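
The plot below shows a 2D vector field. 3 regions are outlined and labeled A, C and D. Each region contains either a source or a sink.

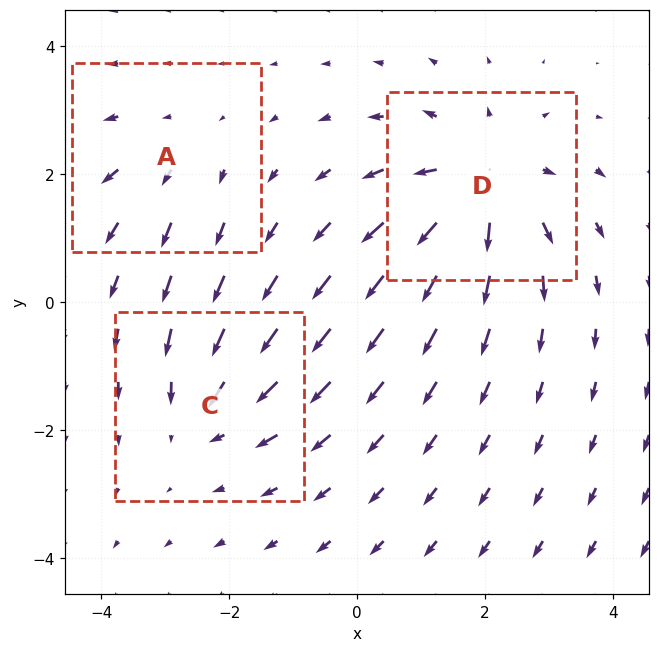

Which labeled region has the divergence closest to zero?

Divergence at each region's feature centre — A: about +2, C: about -3, D: about +5. Region A is closest to zero.

A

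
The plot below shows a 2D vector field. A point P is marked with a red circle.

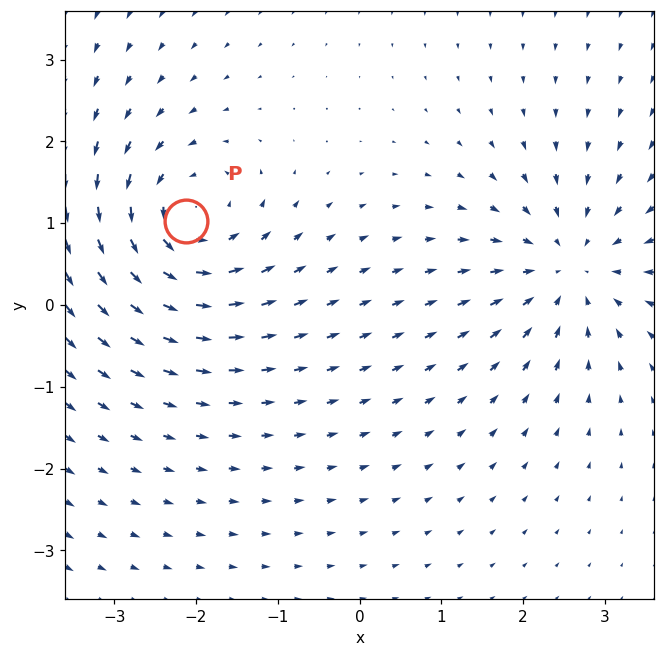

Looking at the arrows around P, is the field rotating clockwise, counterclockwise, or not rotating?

Near P at (-2.1, 1.0) the arrows circulate counterclockwise. The curl (z-component) there is about +5; positive curl means counterclockwise rotation.

counterclockwise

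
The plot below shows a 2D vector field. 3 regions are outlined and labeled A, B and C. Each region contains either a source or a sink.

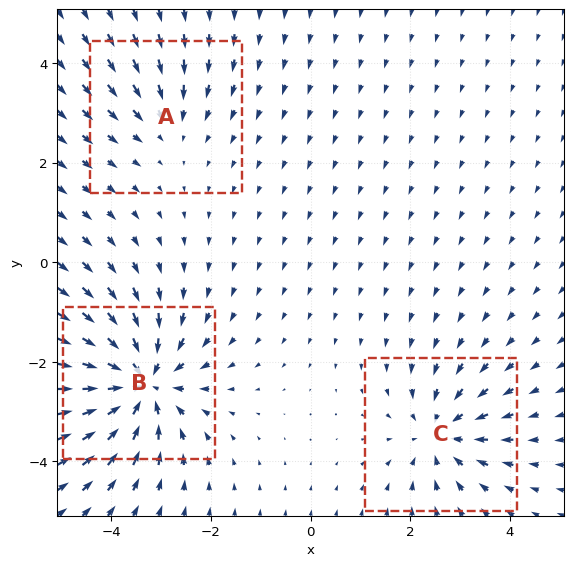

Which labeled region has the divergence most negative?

Divergence at each region's feature centre — A: about -2, B: about -6, C: about -4. Region B is most negative.

B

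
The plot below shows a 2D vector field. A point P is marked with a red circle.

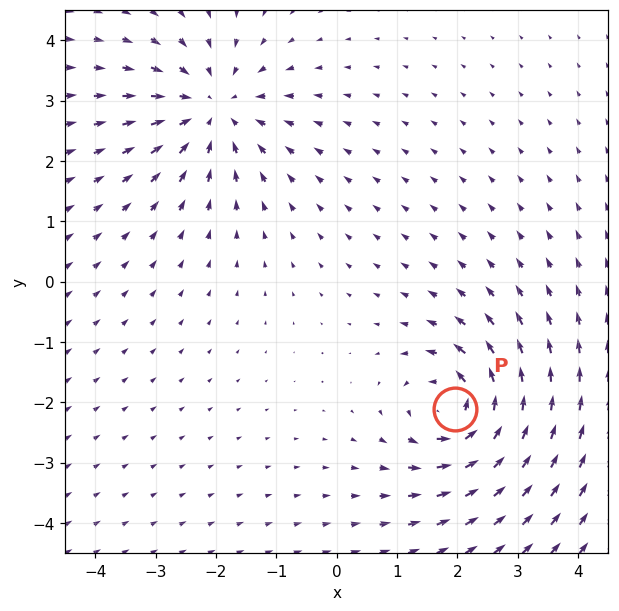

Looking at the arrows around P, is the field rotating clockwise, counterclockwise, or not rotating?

Near P at (2.0, -2.1) the arrows circulate counterclockwise. The curl (z-component) there is about +5; positive curl means counterclockwise rotation.

counterclockwise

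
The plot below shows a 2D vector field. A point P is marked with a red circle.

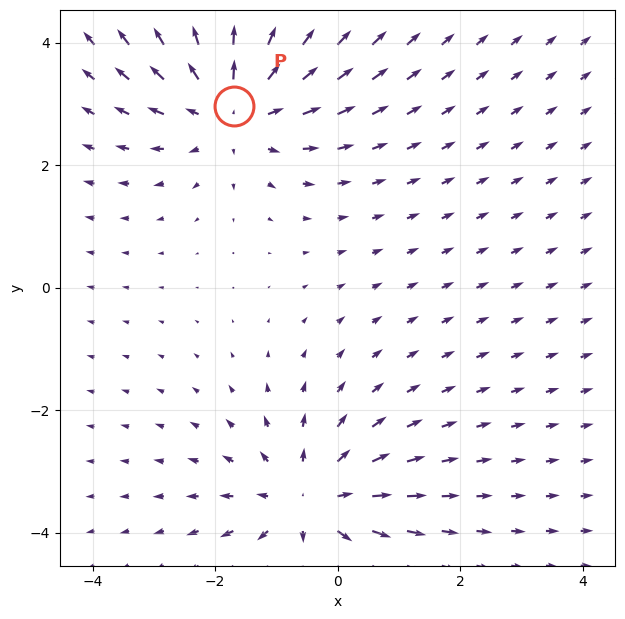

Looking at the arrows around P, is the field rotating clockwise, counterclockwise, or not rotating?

Near P at (-1.7, 3.0) the arrows show no circulation. The curl there is ≈0.

not rotating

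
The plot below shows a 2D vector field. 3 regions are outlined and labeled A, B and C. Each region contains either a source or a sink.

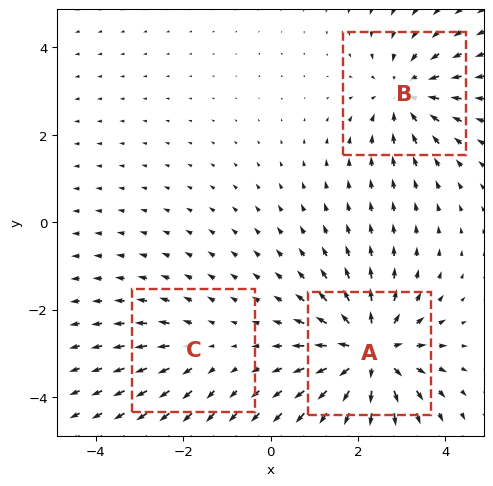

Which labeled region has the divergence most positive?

A

Divergence at each region's feature centre — A: about +5, B: about -3, C: about +2. Region A is most positive.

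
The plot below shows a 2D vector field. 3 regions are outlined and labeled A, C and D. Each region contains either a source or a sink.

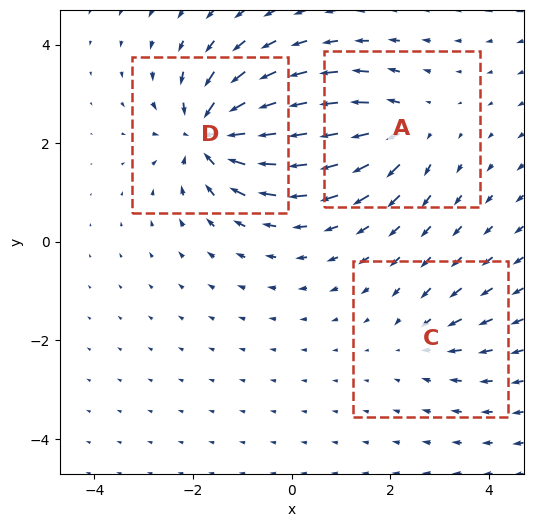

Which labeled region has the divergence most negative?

D

Divergence at each region's feature centre — A: about +4, C: about -2, D: about -6. Region D is most negative.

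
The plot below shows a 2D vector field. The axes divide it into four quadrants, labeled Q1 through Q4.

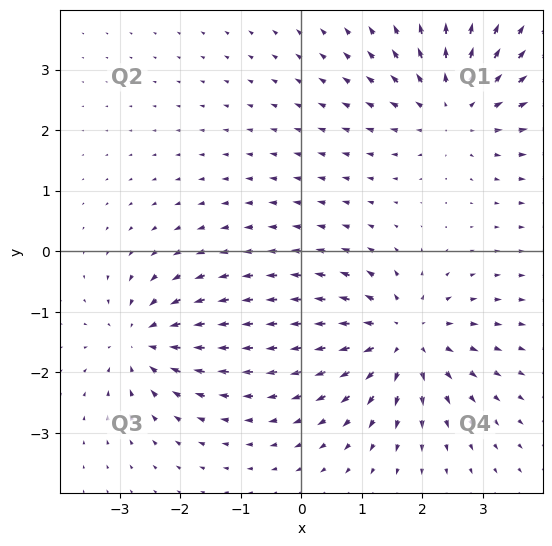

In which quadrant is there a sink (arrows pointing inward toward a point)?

Q3

The sink sits at approximately (-2.6, -1.5), which lies in quadrant Q3. The divergence there is about -5, negative as expected for a sink.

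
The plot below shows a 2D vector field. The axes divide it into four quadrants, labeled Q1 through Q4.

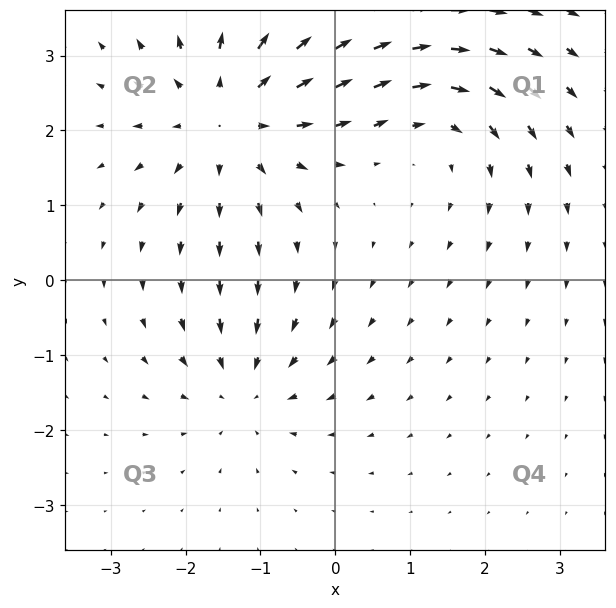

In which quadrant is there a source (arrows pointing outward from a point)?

Q2

The source sits at approximately (-1.4, 2.2), which lies in quadrant Q2. The divergence there is about +4, positive as expected for a source.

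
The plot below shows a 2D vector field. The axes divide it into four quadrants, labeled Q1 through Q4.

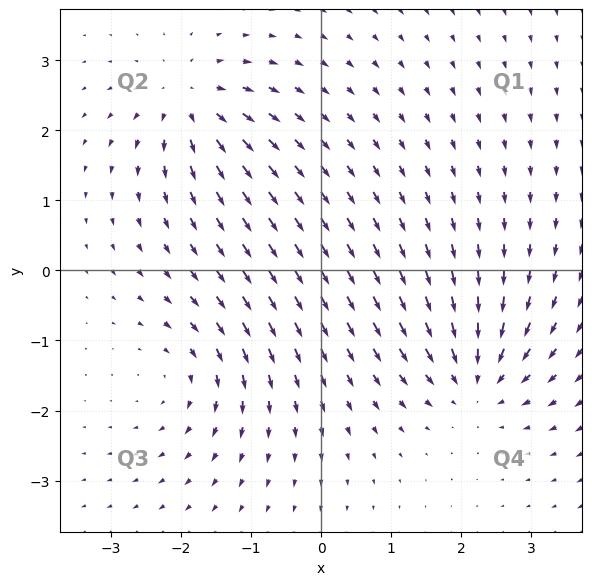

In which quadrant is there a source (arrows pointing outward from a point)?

Q2

The source sits at approximately (-1.9, 2.4), which lies in quadrant Q2. The divergence there is about +6, positive as expected for a source.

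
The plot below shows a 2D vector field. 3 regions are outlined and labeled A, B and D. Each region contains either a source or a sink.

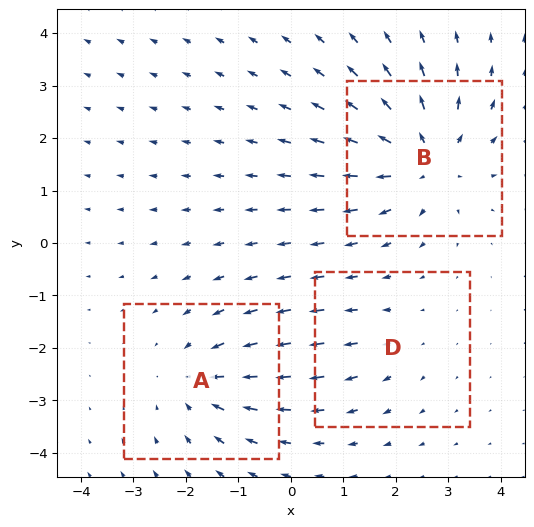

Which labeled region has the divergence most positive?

B

Divergence at each region's feature centre — A: about -3, B: about +5, D: about +2. Region B is most positive.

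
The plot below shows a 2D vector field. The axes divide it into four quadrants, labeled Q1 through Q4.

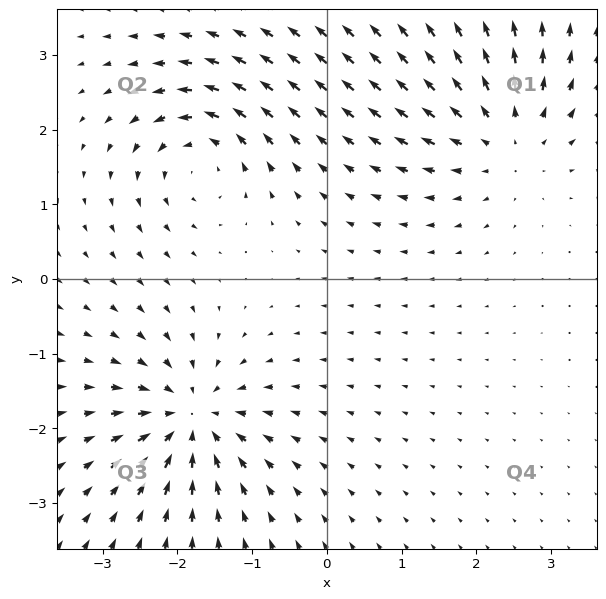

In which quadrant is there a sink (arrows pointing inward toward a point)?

The sink sits at approximately (-1.8, -1.9), which lies in quadrant Q3. The divergence there is about -6, negative as expected for a sink.

Q3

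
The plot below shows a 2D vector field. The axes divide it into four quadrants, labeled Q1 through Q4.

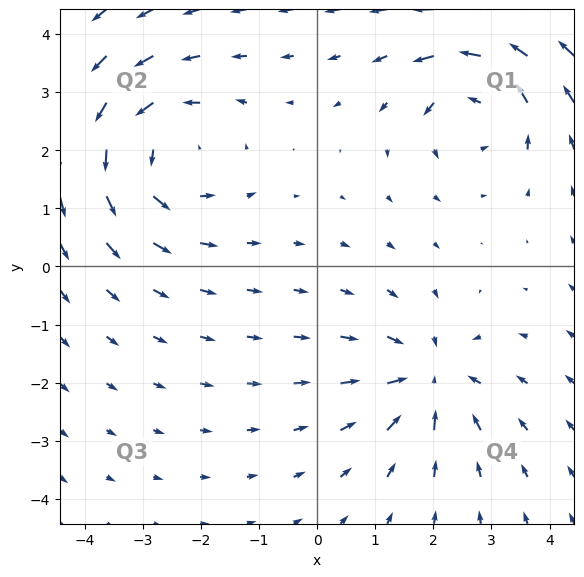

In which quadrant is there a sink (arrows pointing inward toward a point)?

Q4

The sink sits at approximately (1.9, -1.9), which lies in quadrant Q4. The divergence there is about -4, negative as expected for a sink.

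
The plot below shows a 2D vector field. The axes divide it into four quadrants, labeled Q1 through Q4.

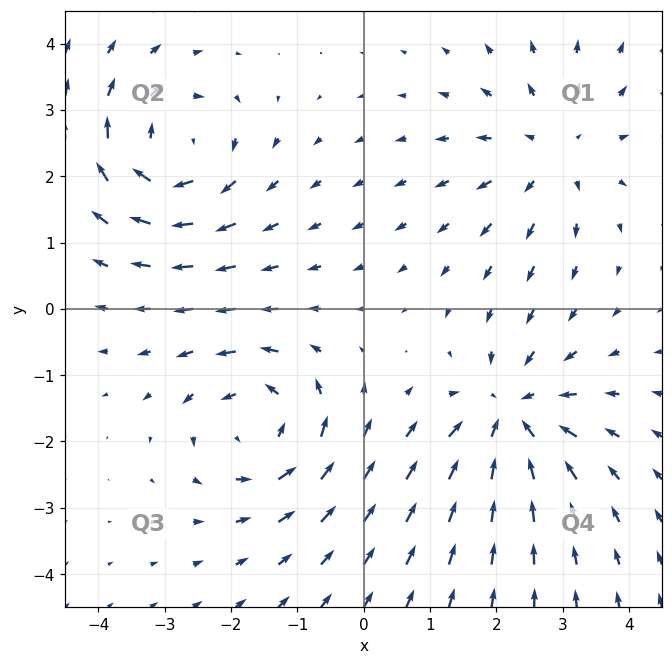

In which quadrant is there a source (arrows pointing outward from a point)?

Q1

The source sits at approximately (2.9, 2.4), which lies in quadrant Q1. The divergence there is about +4, positive as expected for a source.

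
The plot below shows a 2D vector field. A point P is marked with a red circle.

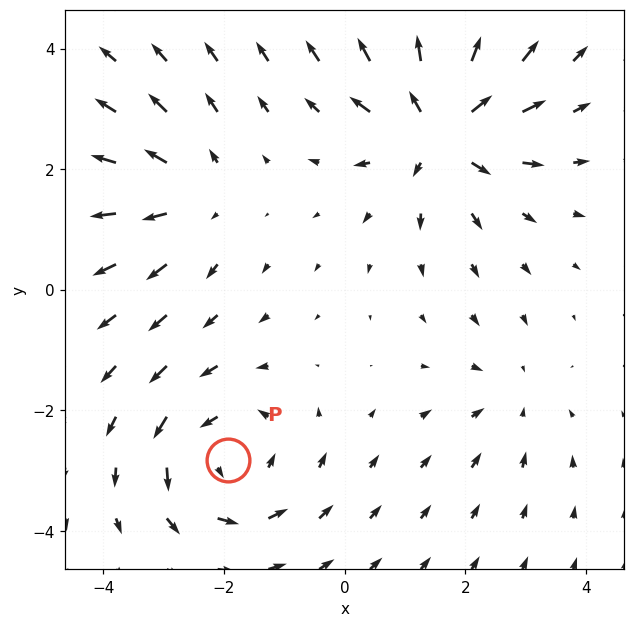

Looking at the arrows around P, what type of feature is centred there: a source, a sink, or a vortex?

vortex

At P (-1.9, -2.8) the arrows circulate counterclockwise. Divergence ≈0, curl about +4 — near-zero divergence with nonzero curl is a vortex.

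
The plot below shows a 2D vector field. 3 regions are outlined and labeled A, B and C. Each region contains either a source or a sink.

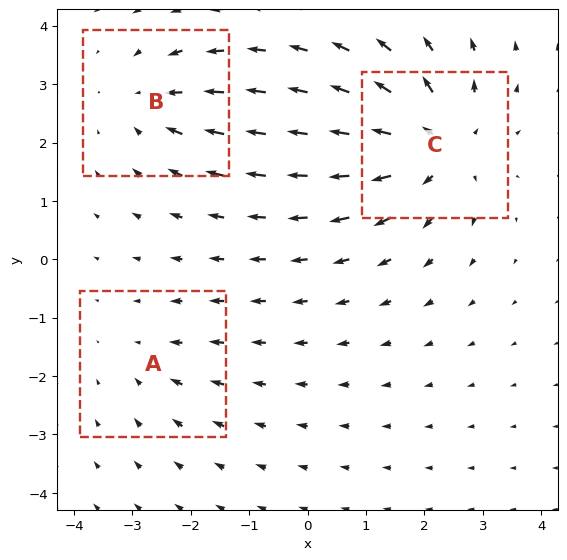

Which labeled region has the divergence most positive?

C

Divergence at each region's feature centre — A: about -2, B: about -3, C: about +5. Region C is most positive.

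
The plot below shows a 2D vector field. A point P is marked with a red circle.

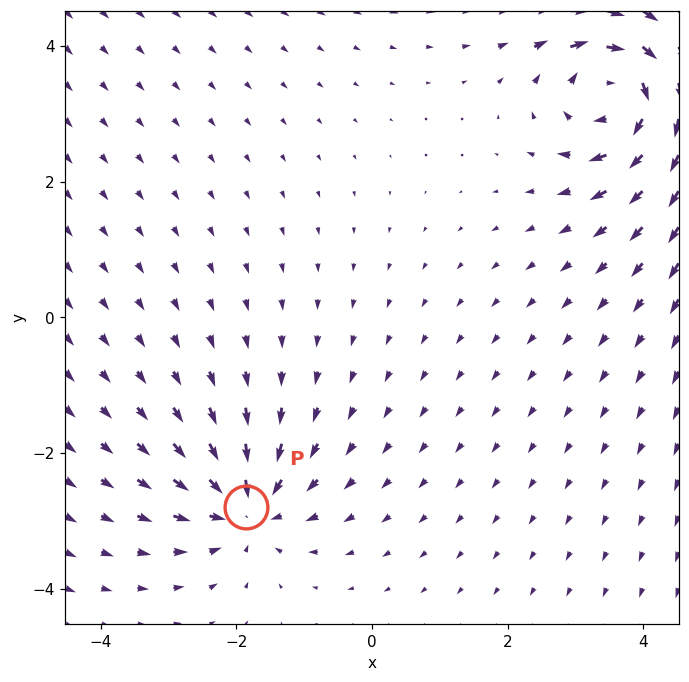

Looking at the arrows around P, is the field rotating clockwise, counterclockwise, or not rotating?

not rotating

Near P at (-1.9, -2.8) the arrows show no circulation. The curl there is ≈0.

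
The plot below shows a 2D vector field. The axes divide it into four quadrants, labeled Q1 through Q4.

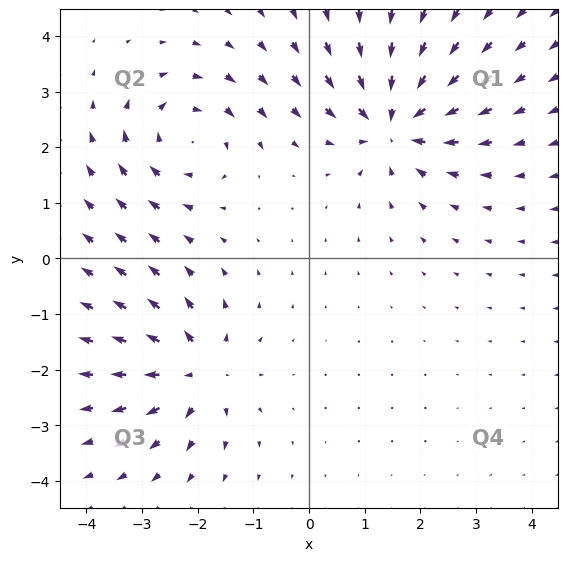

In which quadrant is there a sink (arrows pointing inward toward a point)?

The sink sits at approximately (1.5, 2.4), which lies in quadrant Q1. The divergence there is about -5, negative as expected for a sink.

Q1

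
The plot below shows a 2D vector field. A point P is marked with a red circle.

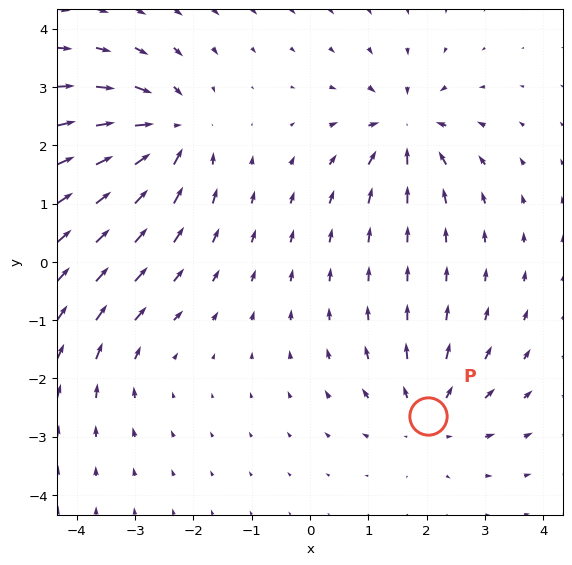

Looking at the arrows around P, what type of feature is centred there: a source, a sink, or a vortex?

source

At P (2.0, -2.6) the arrows spread outward. Divergence about +4, curl ≈0 — positive divergence with near-zero curl is a source.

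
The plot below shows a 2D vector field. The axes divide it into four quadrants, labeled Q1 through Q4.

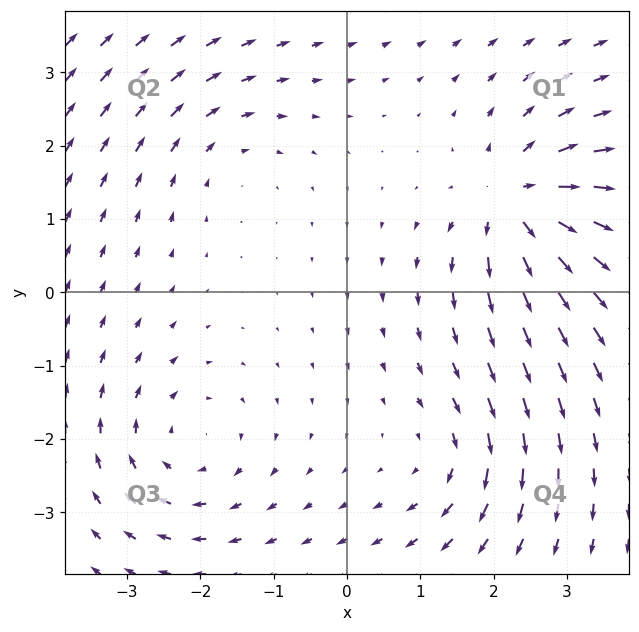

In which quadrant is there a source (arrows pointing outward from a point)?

The source sits at approximately (2.3, 1.2), which lies in quadrant Q1. The divergence there is about +7, positive as expected for a source.

Q1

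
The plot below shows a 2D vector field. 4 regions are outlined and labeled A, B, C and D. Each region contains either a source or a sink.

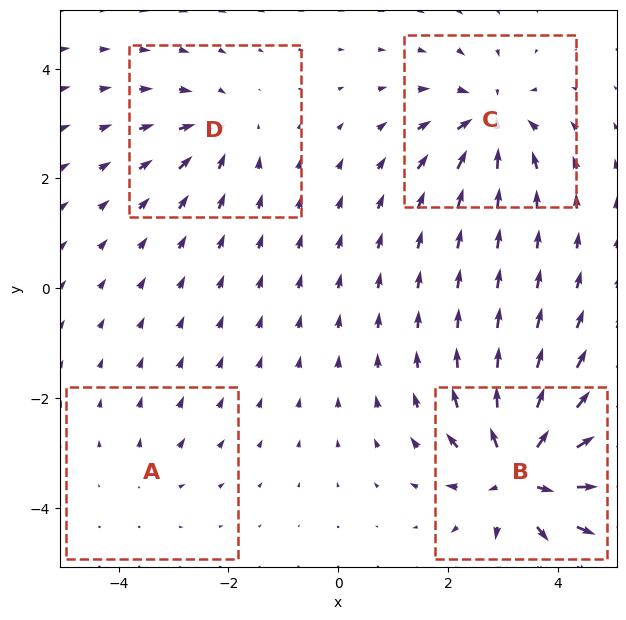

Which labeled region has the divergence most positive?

Divergence at each region's feature centre — A: about +2, B: about +9, C: about -6, D: about -4. Region B is most positive.

B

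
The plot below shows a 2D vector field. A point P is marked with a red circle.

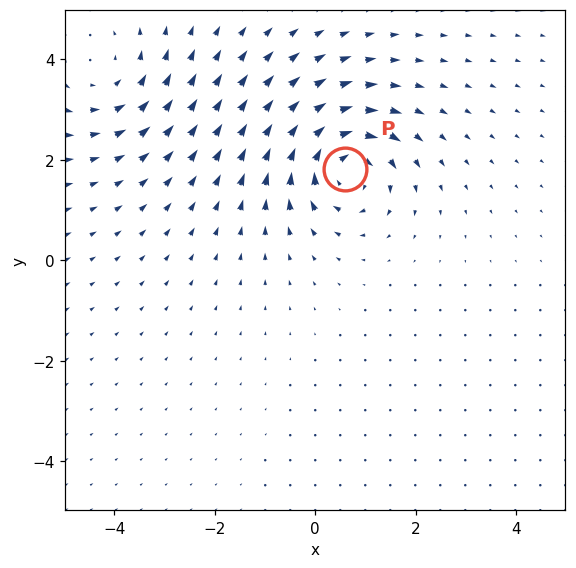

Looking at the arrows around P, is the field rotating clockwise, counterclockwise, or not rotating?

Near P at (0.6, 1.8) the arrows circulate clockwise. The curl (z-component) there is about -6; negative curl means clockwise rotation.

clockwise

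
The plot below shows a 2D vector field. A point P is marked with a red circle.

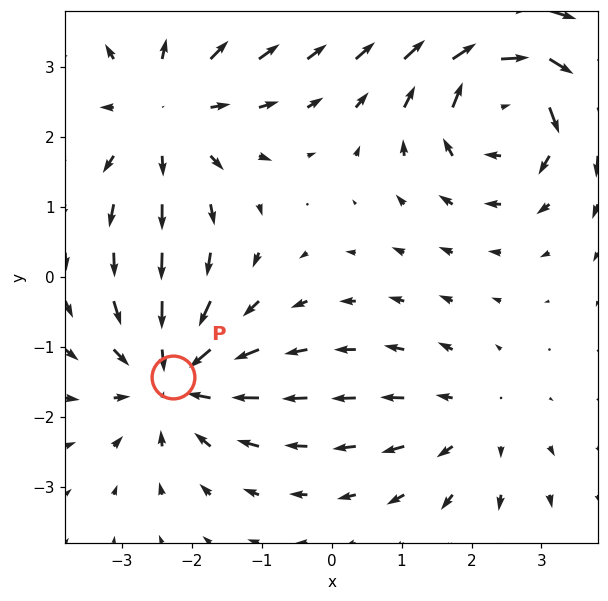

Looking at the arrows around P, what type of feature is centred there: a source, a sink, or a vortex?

sink

At P (-2.3, -1.4) the arrows converge inward. Divergence about -5, curl ≈0 — negative divergence with near-zero curl is a sink.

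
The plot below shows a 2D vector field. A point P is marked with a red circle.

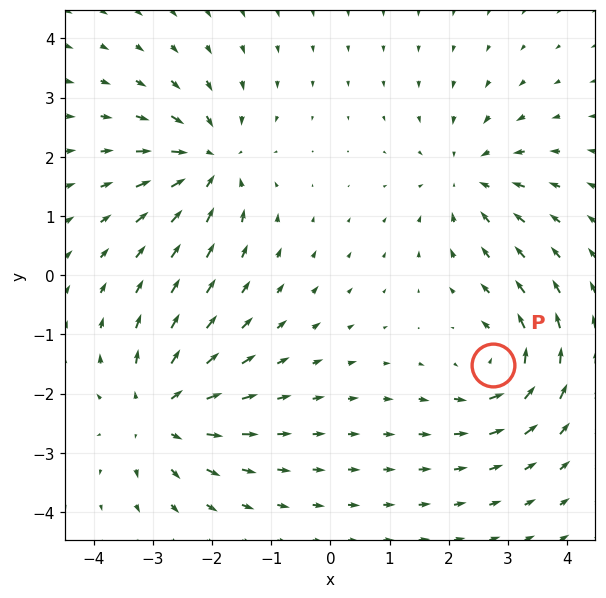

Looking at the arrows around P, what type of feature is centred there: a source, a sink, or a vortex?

At P (2.7, -1.5) the arrows circulate counterclockwise. Divergence ≈0, curl about +6 — near-zero divergence with nonzero curl is a vortex.

vortex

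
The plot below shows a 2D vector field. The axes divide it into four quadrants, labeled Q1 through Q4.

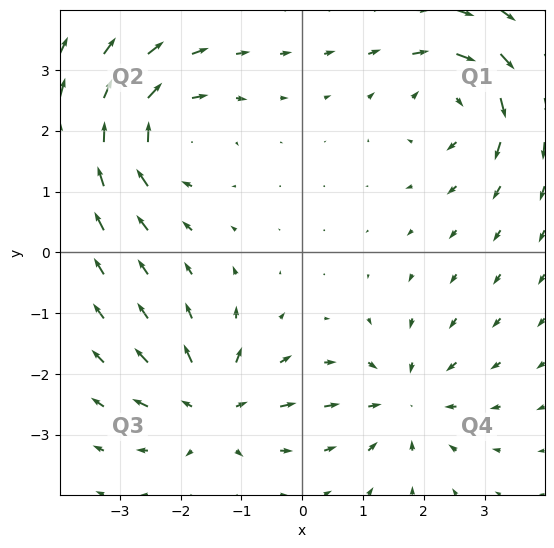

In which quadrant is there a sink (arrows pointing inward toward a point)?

Q4

The sink sits at approximately (1.7, -2.4), which lies in quadrant Q4. The divergence there is about -5, negative as expected for a sink.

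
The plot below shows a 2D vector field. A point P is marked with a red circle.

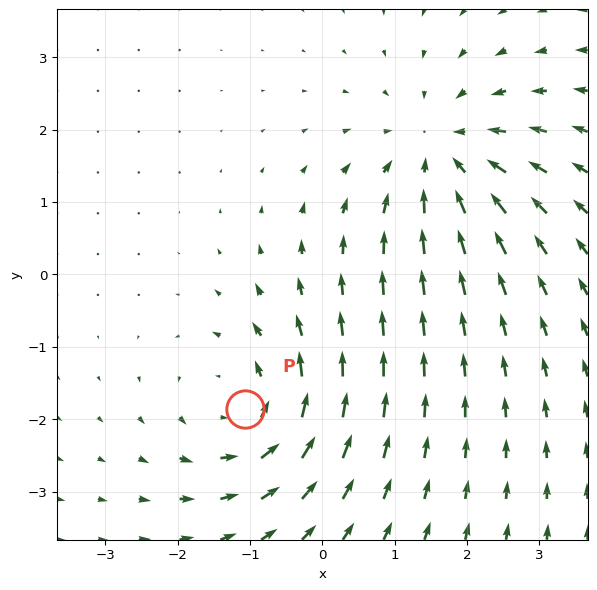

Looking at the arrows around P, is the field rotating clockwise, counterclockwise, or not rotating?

counterclockwise

Near P at (-1.1, -1.9) the arrows circulate counterclockwise. The curl (z-component) there is about +4; positive curl means counterclockwise rotation.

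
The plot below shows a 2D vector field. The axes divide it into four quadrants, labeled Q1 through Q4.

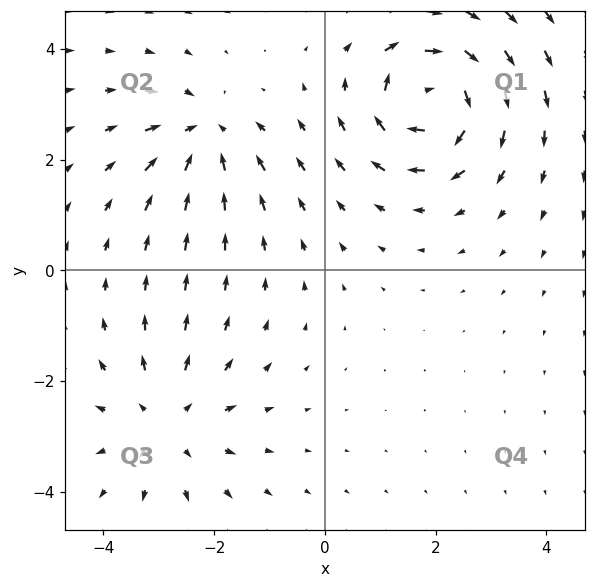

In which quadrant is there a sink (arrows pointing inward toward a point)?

Q2

The sink sits at approximately (-2.2, 2.4), which lies in quadrant Q2. The divergence there is about -4, negative as expected for a sink.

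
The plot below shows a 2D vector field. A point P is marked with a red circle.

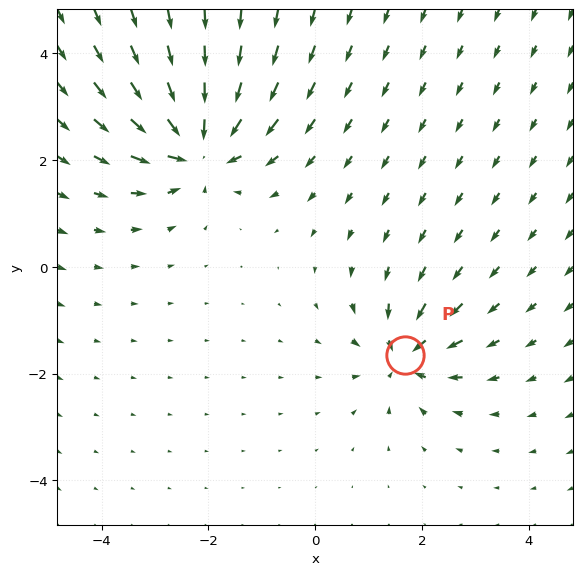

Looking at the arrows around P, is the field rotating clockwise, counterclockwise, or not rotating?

Near P at (1.7, -1.7) the arrows show no circulation. The curl there is ≈0.

not rotating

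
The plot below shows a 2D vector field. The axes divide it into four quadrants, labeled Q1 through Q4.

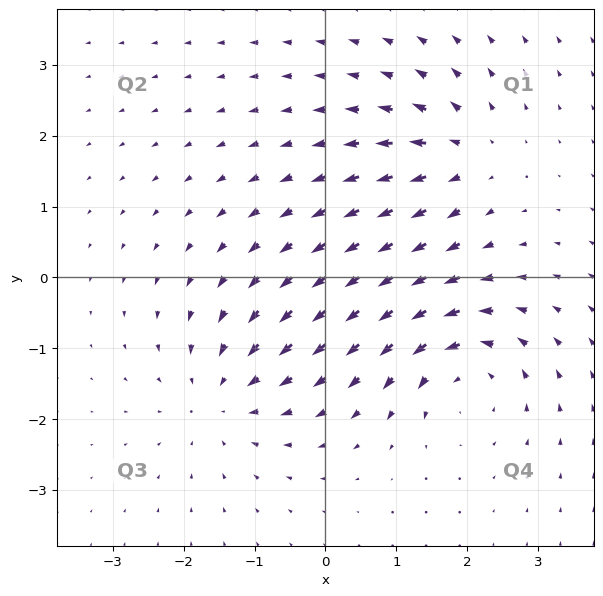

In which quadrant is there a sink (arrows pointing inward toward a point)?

Q3

The sink sits at approximately (-1.4, -1.7), which lies in quadrant Q3. The divergence there is about -4, negative as expected for a sink.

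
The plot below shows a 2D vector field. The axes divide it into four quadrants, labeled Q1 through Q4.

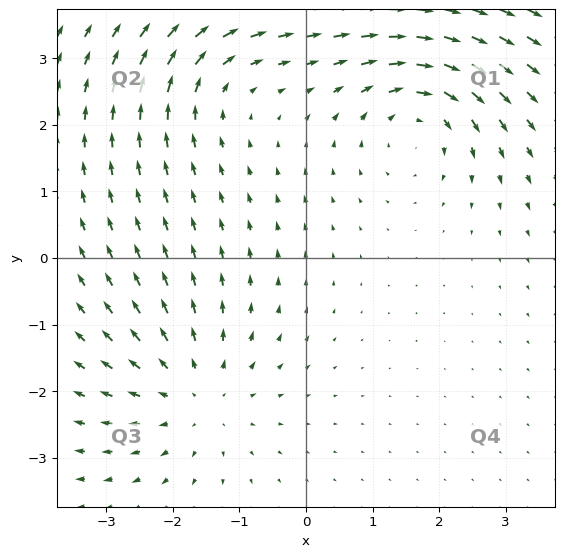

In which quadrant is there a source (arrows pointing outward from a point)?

The source sits at approximately (-1.7, -2.1), which lies in quadrant Q3. The divergence there is about +3, positive as expected for a source.

Q3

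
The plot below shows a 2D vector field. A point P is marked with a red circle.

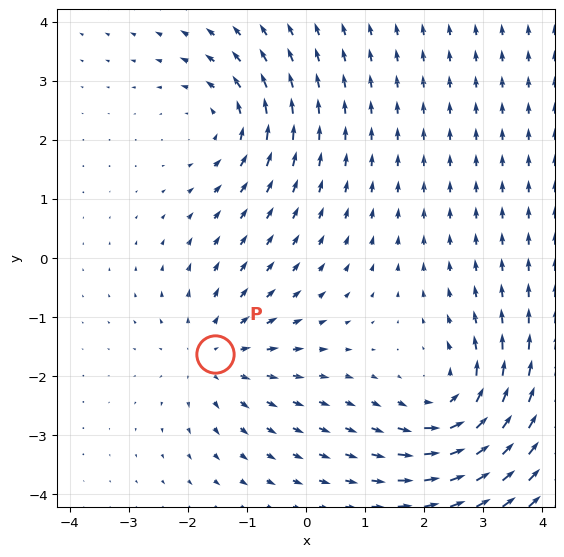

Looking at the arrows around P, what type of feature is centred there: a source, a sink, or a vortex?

At P (-1.5, -1.6) the arrows spread outward. Divergence about +3, curl ≈0 — positive divergence with near-zero curl is a source.

source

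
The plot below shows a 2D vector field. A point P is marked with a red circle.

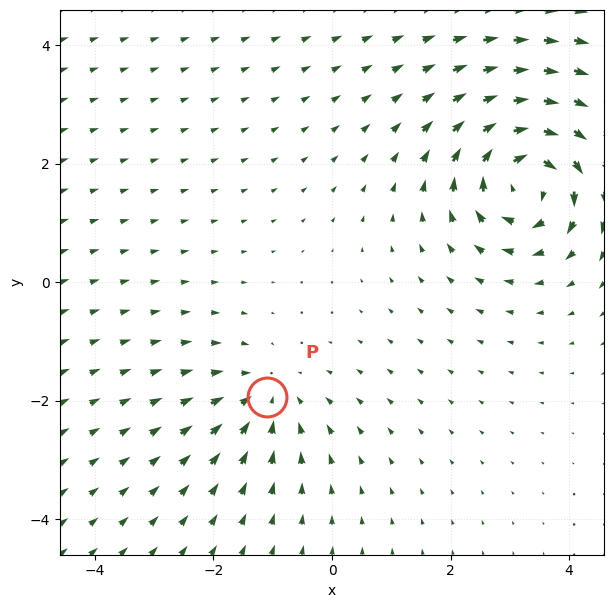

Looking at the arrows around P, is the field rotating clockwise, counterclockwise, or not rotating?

not rotating

Near P at (-1.1, -1.9) the arrows show no circulation. The curl there is ≈0.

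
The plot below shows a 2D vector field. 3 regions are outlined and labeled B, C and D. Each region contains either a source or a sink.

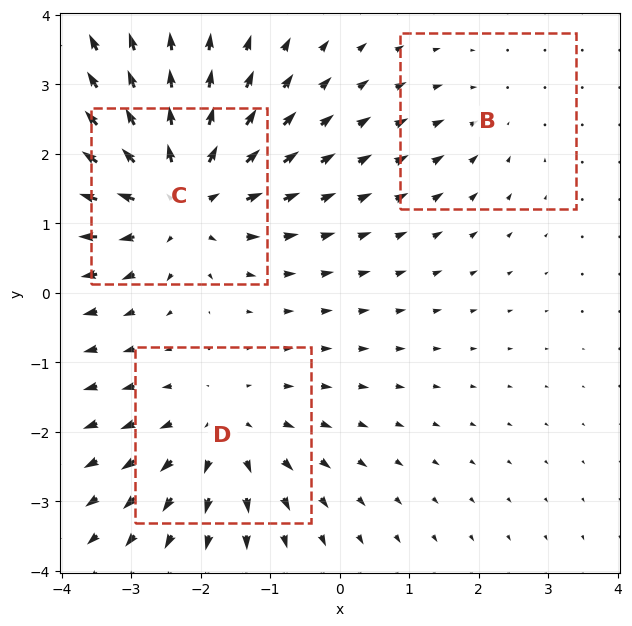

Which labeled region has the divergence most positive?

C

Divergence at each region's feature centre — B: about -2, C: about +5, D: about +3. Region C is most positive.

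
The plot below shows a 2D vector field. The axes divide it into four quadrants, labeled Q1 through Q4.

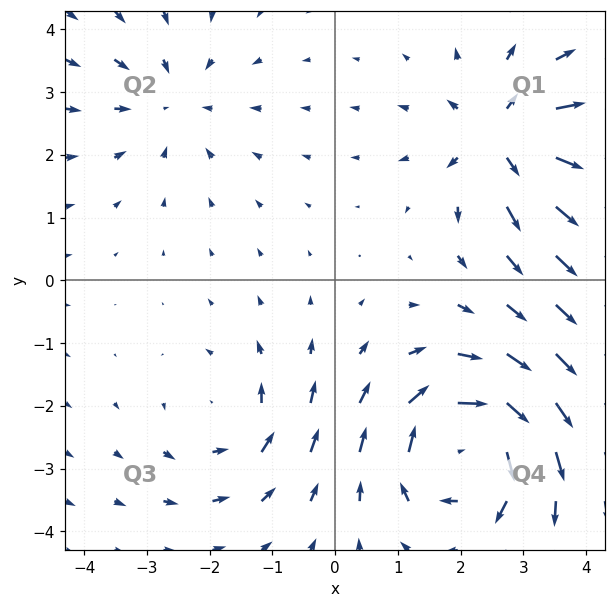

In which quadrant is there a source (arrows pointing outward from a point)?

The source sits at approximately (2.7, 2.3), which lies in quadrant Q1. The divergence there is about +5, positive as expected for a source.

Q1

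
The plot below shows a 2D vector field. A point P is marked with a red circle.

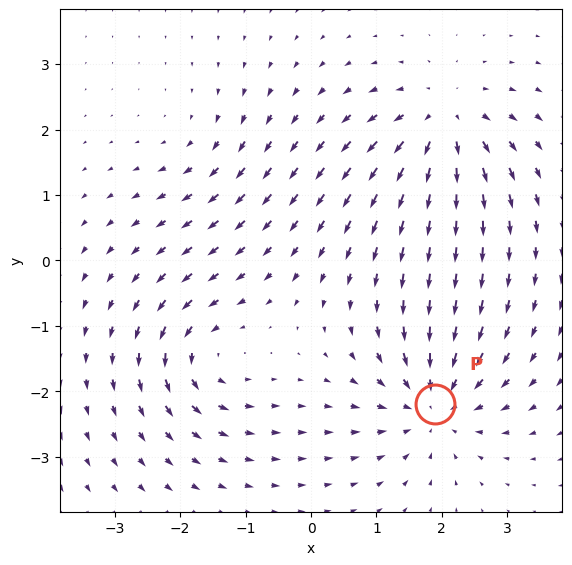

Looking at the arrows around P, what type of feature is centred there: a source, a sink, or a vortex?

At P (1.9, -2.2) the arrows converge inward. Divergence about -6, curl ≈0 — negative divergence with near-zero curl is a sink.

sink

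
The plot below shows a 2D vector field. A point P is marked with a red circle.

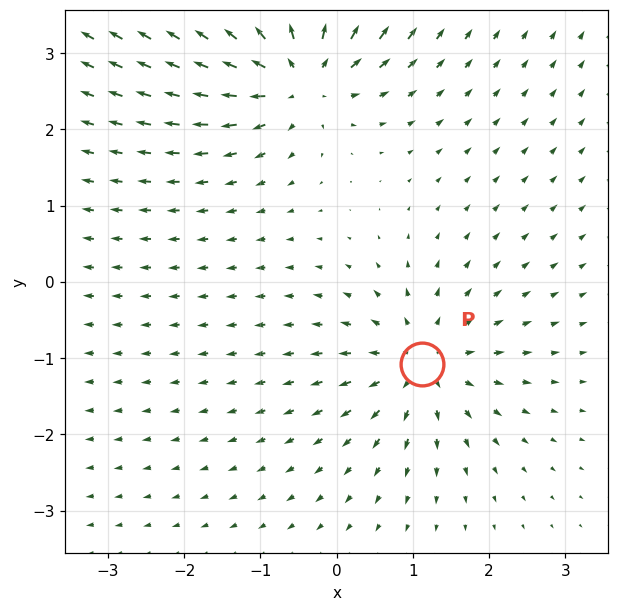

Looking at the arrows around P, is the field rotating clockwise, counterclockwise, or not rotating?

not rotating

Near P at (1.1, -1.1) the arrows show no circulation. The curl there is ≈0.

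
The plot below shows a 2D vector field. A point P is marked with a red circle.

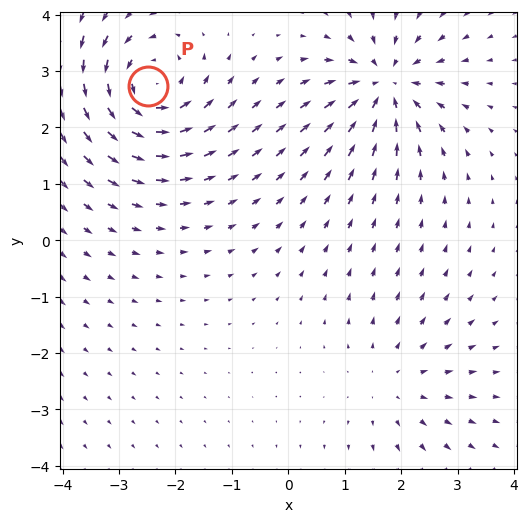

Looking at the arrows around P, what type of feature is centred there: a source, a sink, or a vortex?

vortex

At P (-2.5, 2.7) the arrows circulate counterclockwise. Divergence ≈0, curl about +6 — near-zero divergence with nonzero curl is a vortex.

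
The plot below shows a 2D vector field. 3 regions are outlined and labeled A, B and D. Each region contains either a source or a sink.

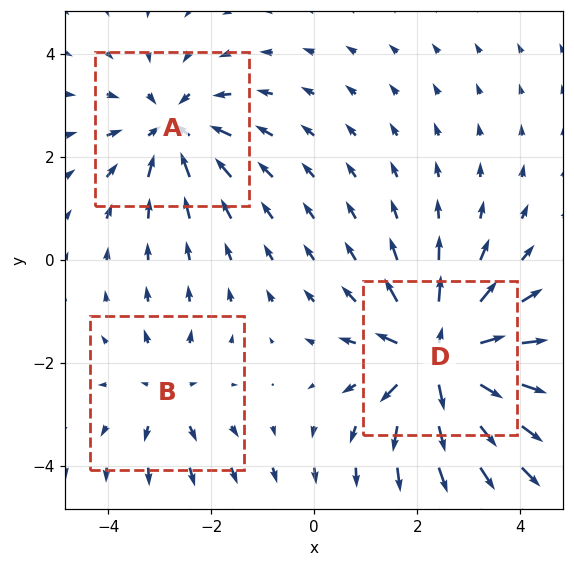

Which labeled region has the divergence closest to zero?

B

Divergence at each region's feature centre — A: about -3, B: about +2, D: about +5. Region B is closest to zero.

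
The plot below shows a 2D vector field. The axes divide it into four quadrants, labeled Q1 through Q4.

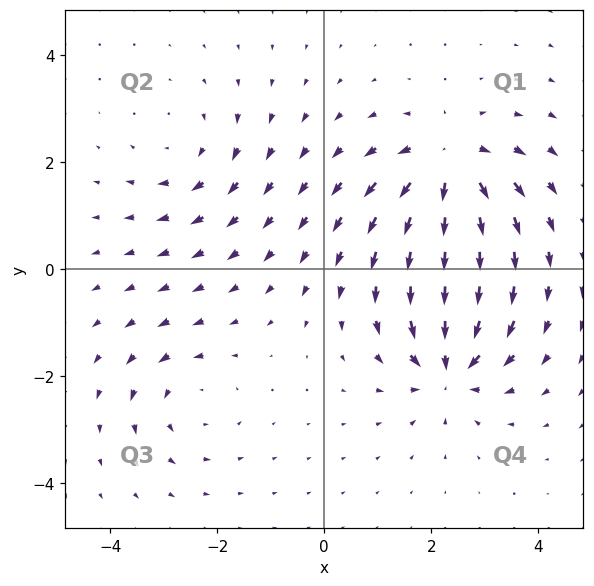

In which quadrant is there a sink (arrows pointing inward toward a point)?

The sink sits at approximately (2.3, -1.8), which lies in quadrant Q4. The divergence there is about -6, negative as expected for a sink.

Q4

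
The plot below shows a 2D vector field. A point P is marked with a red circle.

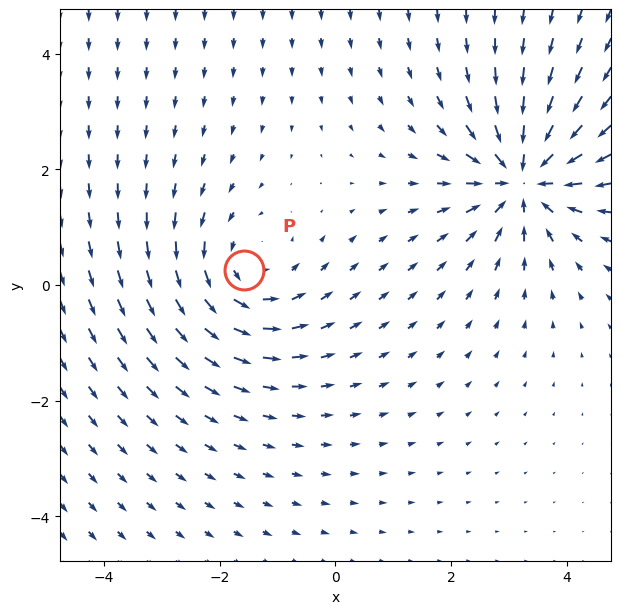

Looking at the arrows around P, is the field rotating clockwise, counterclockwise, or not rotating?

counterclockwise

Near P at (-1.6, 0.3) the arrows circulate counterclockwise. The curl (z-component) there is about +3; positive curl means counterclockwise rotation.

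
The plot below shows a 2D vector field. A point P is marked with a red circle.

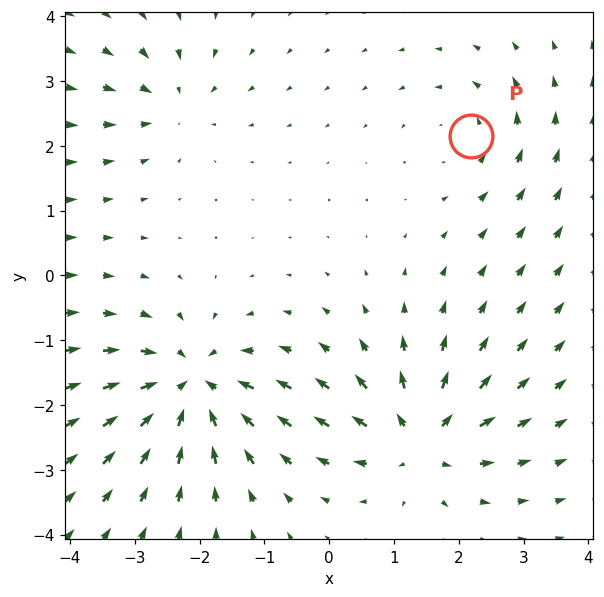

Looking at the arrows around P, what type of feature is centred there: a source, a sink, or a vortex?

At P (2.2, 2.2) the arrows circulate counterclockwise. Divergence ≈0, curl about +3 — near-zero divergence with nonzero curl is a vortex.

vortex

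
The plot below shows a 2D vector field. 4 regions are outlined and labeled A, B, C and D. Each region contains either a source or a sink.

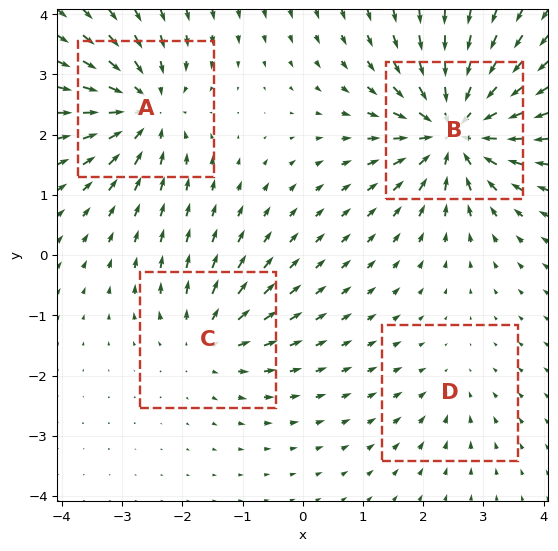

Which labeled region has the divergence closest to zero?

Divergence at each region's feature centre — A: about -6, B: about -8, C: about +4, D: about -2. Region D is closest to zero.

D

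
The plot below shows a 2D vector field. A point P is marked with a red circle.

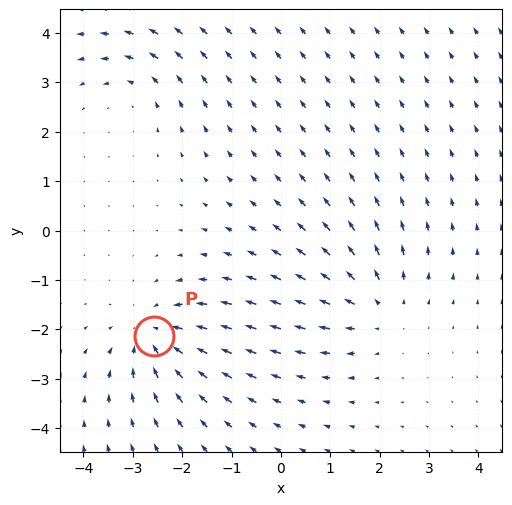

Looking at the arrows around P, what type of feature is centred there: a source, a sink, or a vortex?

sink

At P (-2.6, -2.1) the arrows converge inward. Divergence about -4, curl ≈0 — negative divergence with near-zero curl is a sink.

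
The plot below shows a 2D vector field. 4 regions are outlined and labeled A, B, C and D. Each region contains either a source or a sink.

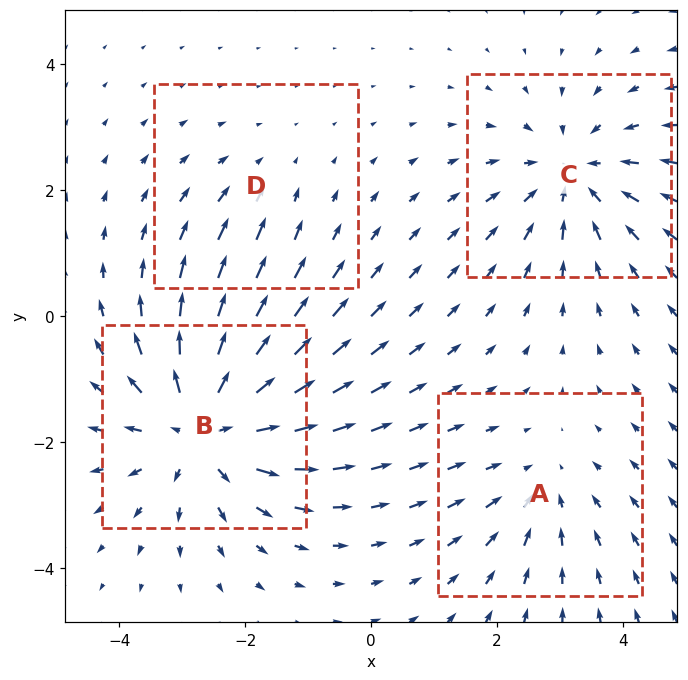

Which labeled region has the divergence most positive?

B

Divergence at each region's feature centre — A: about -3, B: about +6, C: about -4, D: about -2. Region B is most positive.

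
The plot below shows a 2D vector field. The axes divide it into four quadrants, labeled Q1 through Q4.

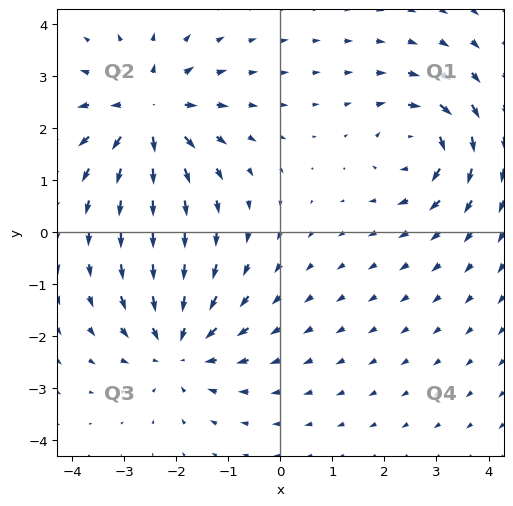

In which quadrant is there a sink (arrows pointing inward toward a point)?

The sink sits at approximately (-2.0, -2.2), which lies in quadrant Q3. The divergence there is about -4, negative as expected for a sink.

Q3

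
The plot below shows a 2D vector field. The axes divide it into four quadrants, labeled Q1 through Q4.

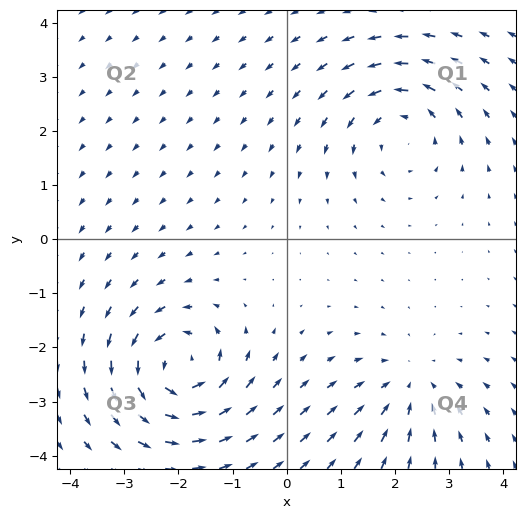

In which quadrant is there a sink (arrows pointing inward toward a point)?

Q4

The sink sits at approximately (2.3, -2.7), which lies in quadrant Q4. The divergence there is about -3, negative as expected for a sink.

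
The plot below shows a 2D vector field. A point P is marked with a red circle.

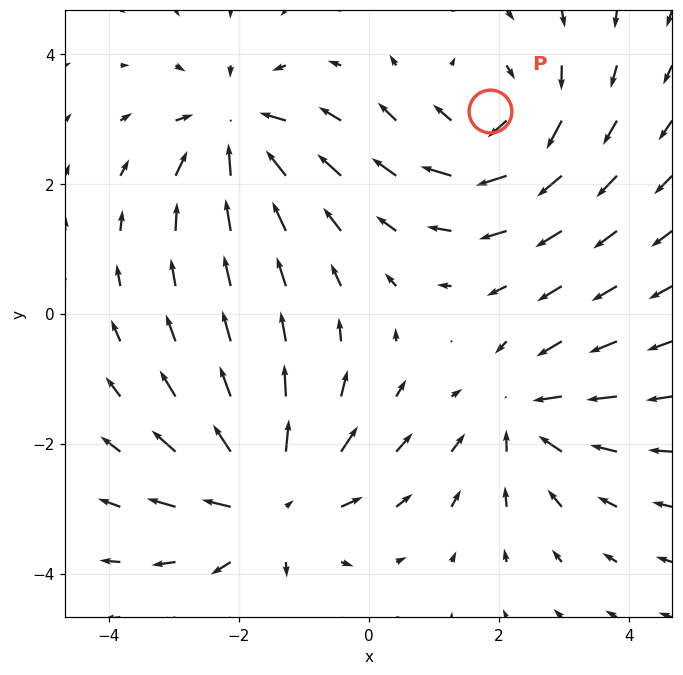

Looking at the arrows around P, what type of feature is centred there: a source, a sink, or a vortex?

vortex

At P (1.9, 3.1) the arrows circulate clockwise. Divergence ≈0, curl about -4 — near-zero divergence with nonzero curl is a vortex.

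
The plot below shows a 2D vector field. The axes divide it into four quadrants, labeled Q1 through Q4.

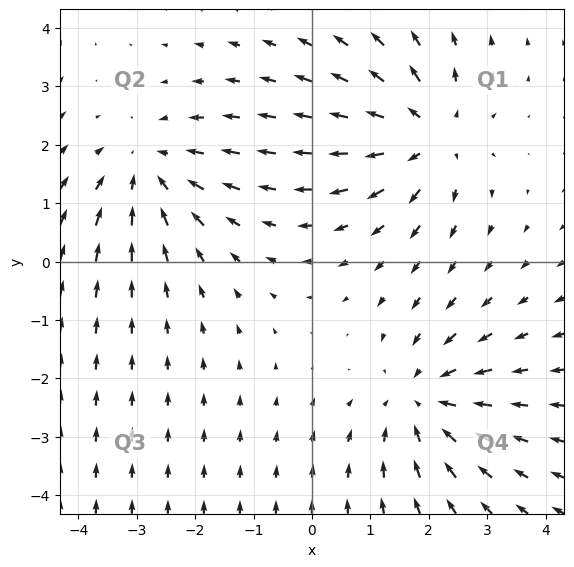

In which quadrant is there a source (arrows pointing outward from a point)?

Q1

The source sits at approximately (2.0, 2.2), which lies in quadrant Q1. The divergence there is about +4, positive as expected for a source.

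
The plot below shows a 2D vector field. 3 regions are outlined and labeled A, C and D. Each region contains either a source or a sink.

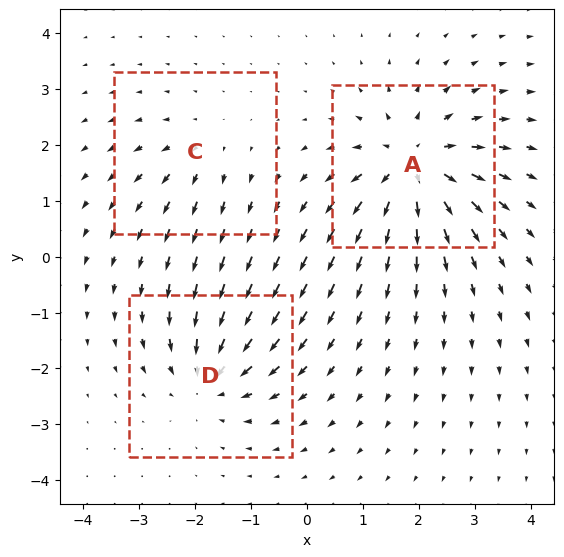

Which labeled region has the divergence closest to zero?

C

Divergence at each region's feature centre — A: about +6, C: about +2, D: about -4. Region C is closest to zero.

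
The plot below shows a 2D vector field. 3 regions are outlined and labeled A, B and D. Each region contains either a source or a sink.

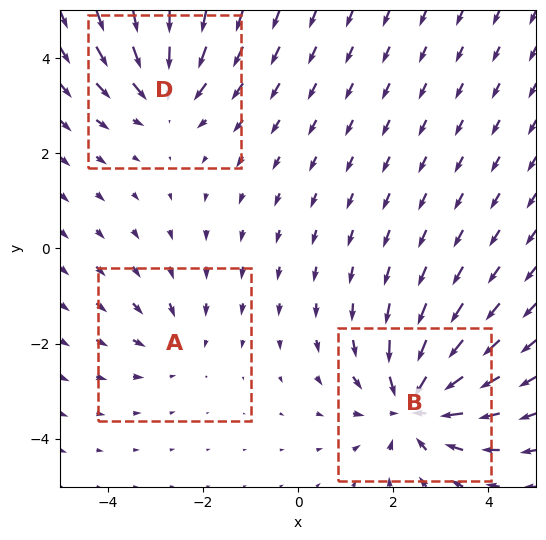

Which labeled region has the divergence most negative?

Divergence at each region's feature centre — A: about -2, B: about -5, D: about -3. Region B is most negative.

B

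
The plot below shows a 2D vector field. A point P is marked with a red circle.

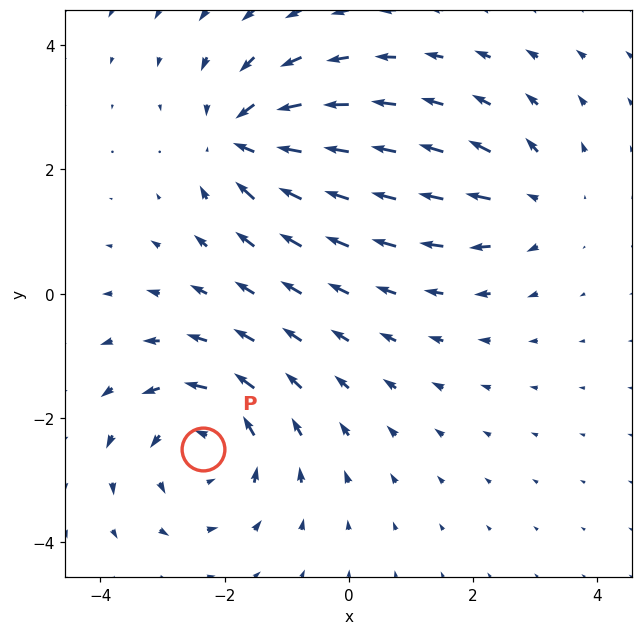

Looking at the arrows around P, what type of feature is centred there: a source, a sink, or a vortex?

vortex

At P (-2.3, -2.5) the arrows circulate counterclockwise. Divergence ≈0, curl about +4 — near-zero divergence with nonzero curl is a vortex.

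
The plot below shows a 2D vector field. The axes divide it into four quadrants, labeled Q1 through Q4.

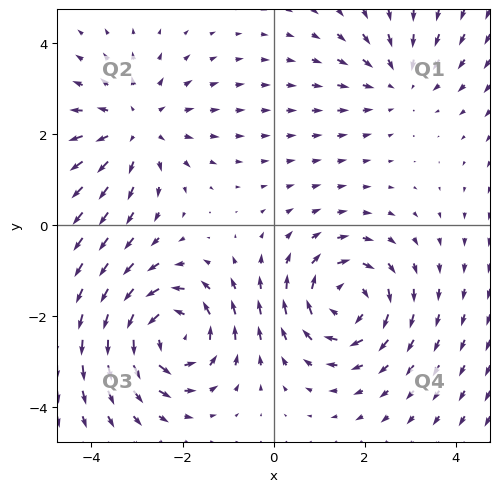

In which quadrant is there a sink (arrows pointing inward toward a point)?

Q1

The sink sits at approximately (2.7, 3.2), which lies in quadrant Q1. The divergence there is about -2, negative as expected for a sink.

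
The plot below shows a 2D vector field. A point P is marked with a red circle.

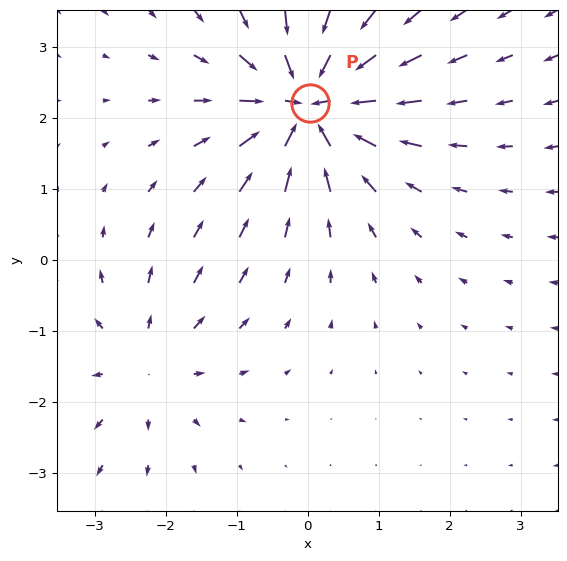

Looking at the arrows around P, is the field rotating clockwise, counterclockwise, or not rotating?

Near P at (0.0, 2.2) the arrows show no circulation. The curl there is ≈0.

not rotating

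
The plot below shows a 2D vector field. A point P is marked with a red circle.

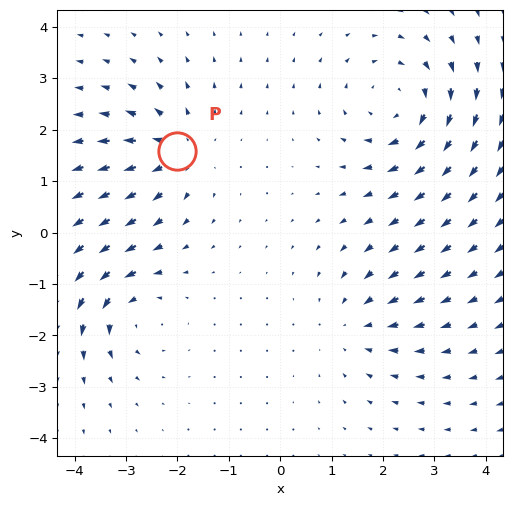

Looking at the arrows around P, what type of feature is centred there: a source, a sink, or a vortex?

At P (-2.0, 1.6) the arrows spread outward. Divergence about +3, curl ≈0 — positive divergence with near-zero curl is a source.

source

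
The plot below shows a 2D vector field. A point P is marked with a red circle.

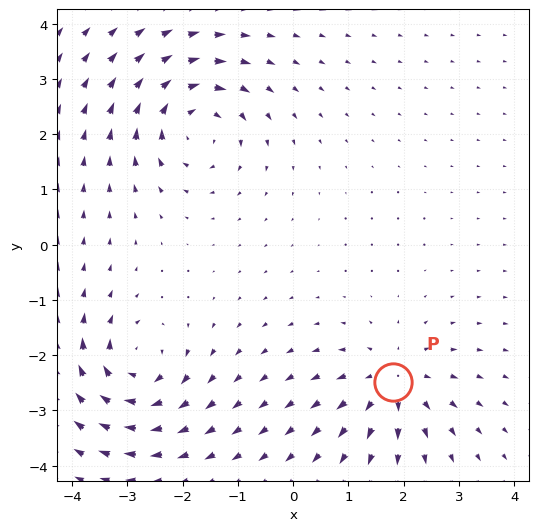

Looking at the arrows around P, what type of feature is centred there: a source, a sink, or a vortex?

source

At P (1.8, -2.5) the arrows spread outward. Divergence about +5, curl ≈0 — positive divergence with near-zero curl is a source.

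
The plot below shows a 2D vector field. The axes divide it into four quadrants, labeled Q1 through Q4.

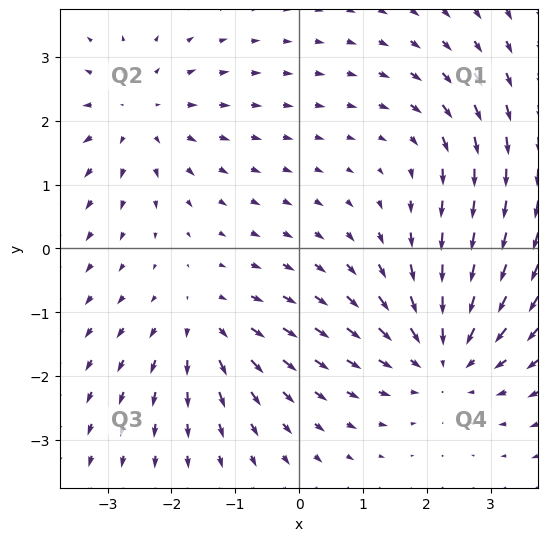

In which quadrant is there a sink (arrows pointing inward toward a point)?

The sink sits at approximately (2.3, -1.7), which lies in quadrant Q4. The divergence there is about -4, negative as expected for a sink.

Q4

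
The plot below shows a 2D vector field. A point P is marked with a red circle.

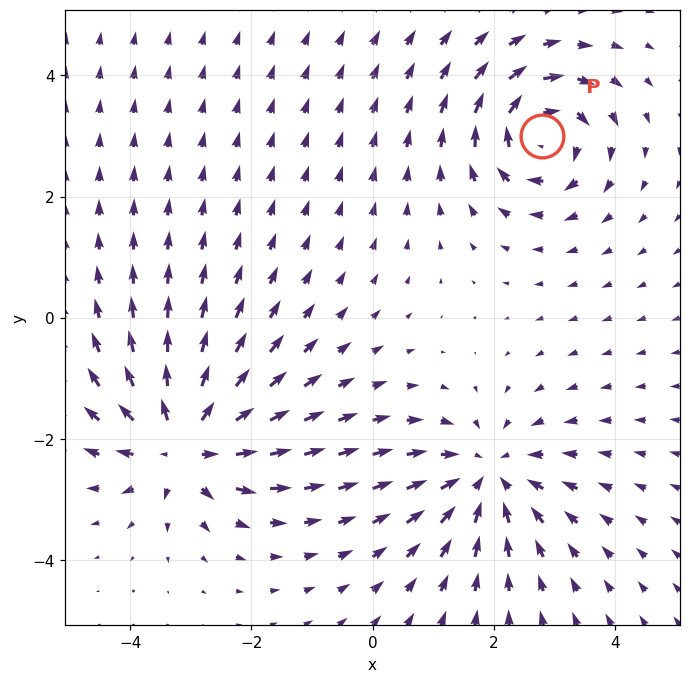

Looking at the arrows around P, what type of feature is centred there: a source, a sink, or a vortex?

At P (2.8, 3.0) the arrows circulate clockwise. Divergence ≈0, curl about -6 — near-zero divergence with nonzero curl is a vortex.

vortex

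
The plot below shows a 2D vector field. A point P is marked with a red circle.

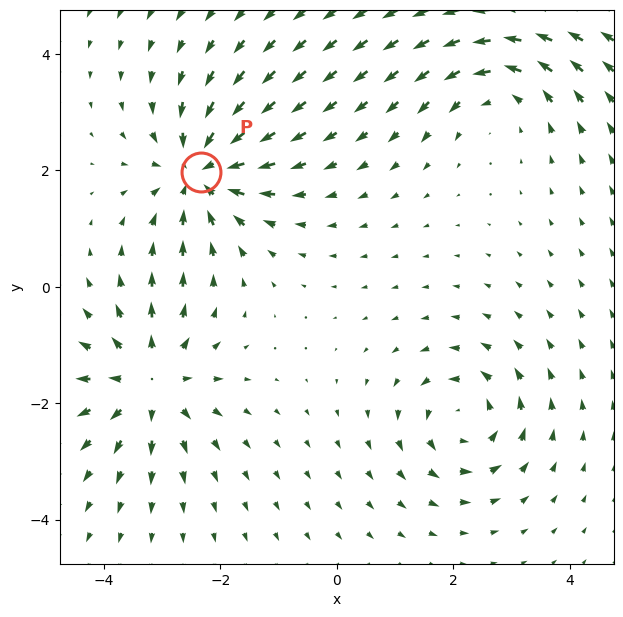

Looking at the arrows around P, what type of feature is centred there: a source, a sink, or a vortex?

sink

At P (-2.3, 2.0) the arrows converge inward. Divergence about -6, curl ≈0 — negative divergence with near-zero curl is a sink.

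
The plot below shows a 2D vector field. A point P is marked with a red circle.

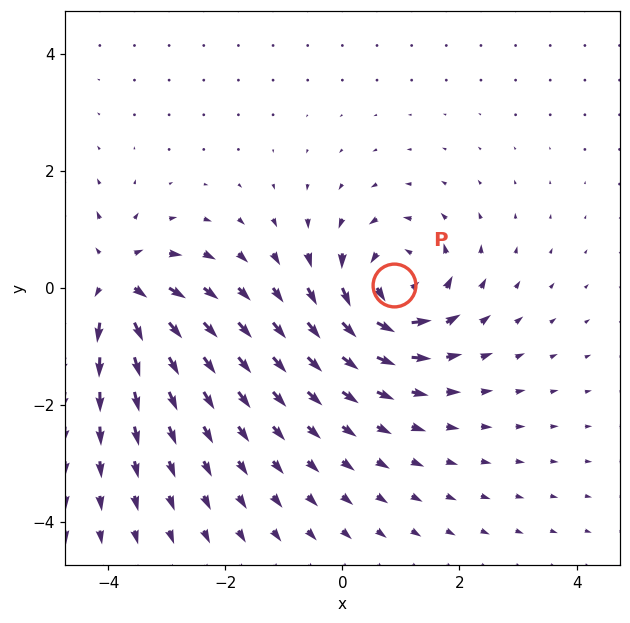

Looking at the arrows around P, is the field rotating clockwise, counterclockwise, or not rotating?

counterclockwise

Near P at (0.9, 0.1) the arrows circulate counterclockwise. The curl (z-component) there is about +5; positive curl means counterclockwise rotation.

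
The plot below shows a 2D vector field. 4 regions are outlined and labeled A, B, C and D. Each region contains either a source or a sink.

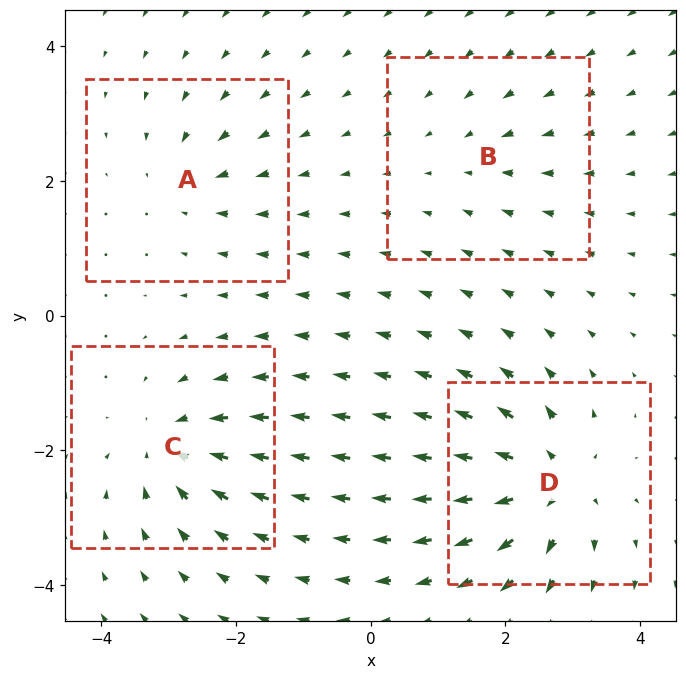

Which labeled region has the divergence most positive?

D

Divergence at each region's feature centre — A: about -4, B: about -2, C: about -6, D: about +8. Region D is most positive.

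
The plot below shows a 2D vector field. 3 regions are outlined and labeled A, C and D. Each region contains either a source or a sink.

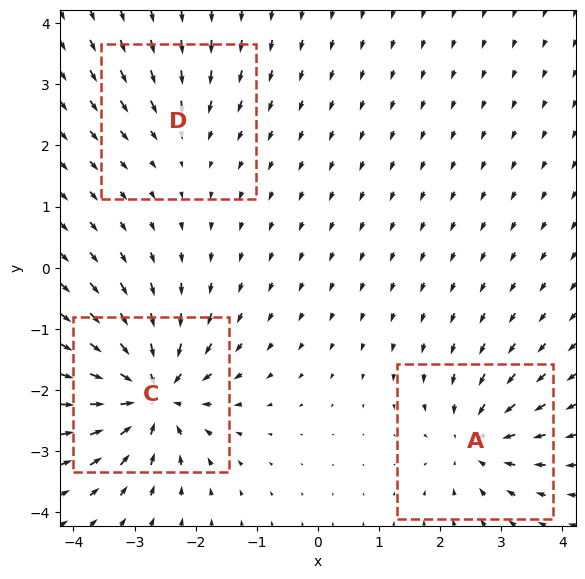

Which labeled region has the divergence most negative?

Divergence at each region's feature centre — A: about -4, C: about -6, D: about -2. Region C is most negative.

C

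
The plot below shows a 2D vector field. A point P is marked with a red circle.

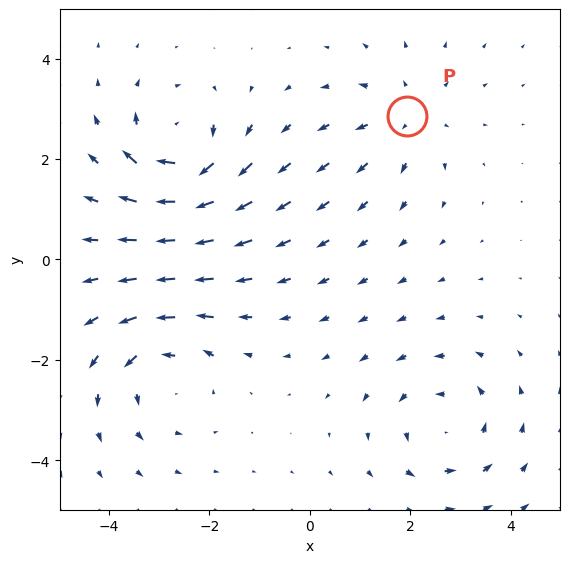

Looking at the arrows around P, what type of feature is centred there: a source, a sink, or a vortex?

source

At P (1.9, 2.8) the arrows spread outward. Divergence about +3, curl ≈0 — positive divergence with near-zero curl is a source.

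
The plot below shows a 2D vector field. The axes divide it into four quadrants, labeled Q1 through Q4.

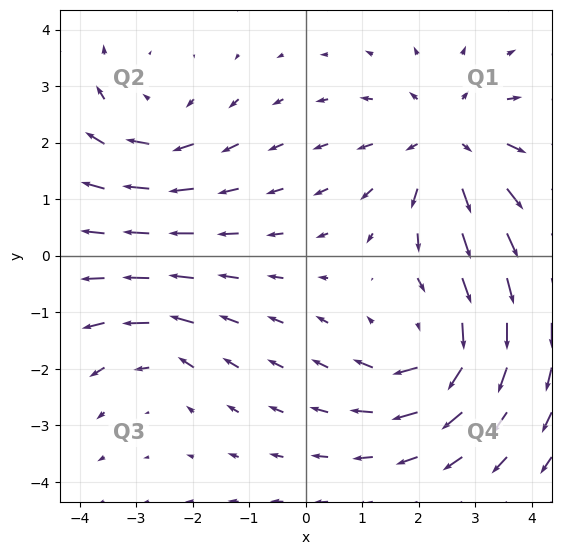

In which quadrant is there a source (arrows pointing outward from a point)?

The source sits at approximately (2.5, 2.0), which lies in quadrant Q1. The divergence there is about +4, positive as expected for a source.

Q1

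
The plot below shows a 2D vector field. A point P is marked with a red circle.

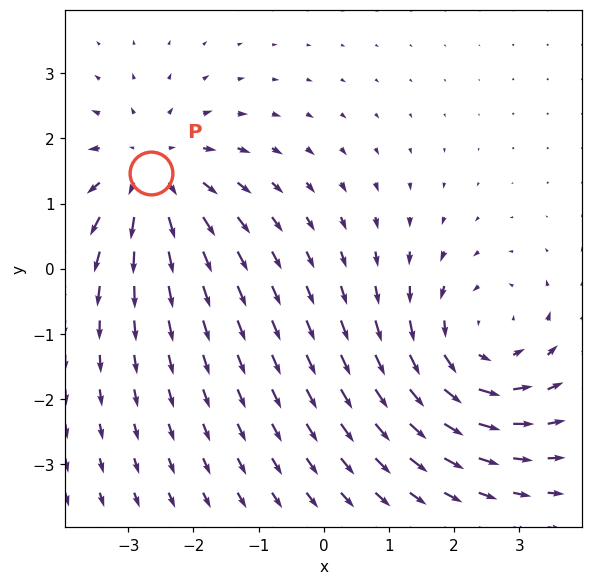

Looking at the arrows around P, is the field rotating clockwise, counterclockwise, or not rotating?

Near P at (-2.7, 1.5) the arrows show no circulation. The curl there is ≈0.

not rotating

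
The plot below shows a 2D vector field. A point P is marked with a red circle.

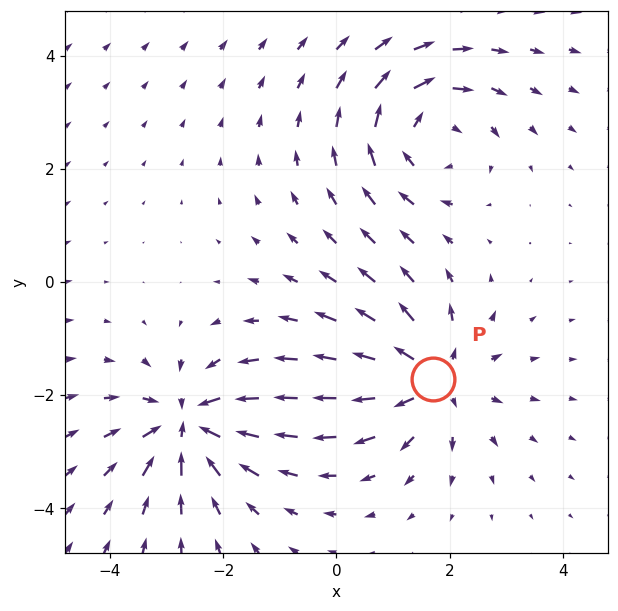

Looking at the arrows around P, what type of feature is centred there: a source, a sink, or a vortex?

source

At P (1.7, -1.7) the arrows spread outward. Divergence about +5, curl ≈0 — positive divergence with near-zero curl is a source.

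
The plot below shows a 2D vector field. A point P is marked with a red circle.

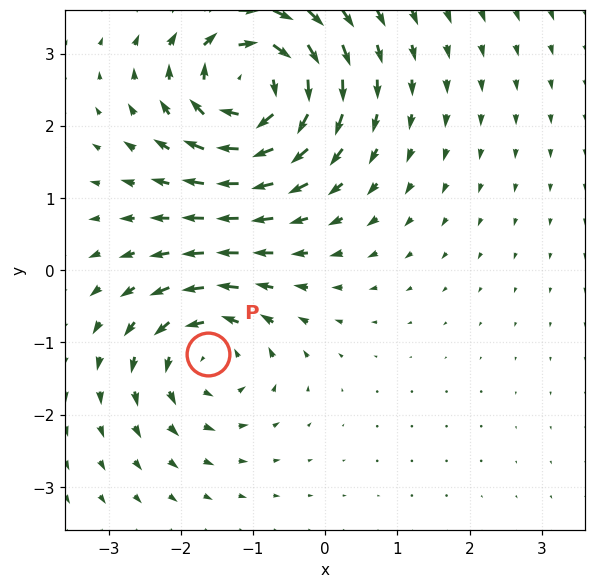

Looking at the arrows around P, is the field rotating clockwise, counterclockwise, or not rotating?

Near P at (-1.6, -1.2) the arrows circulate counterclockwise. The curl (z-component) there is about +4; positive curl means counterclockwise rotation.

counterclockwise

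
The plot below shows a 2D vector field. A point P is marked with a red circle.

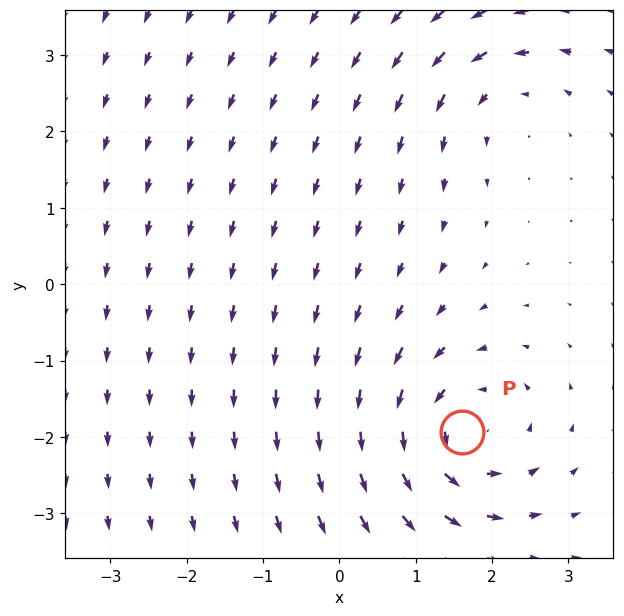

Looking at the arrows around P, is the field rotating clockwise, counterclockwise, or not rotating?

counterclockwise

Near P at (1.6, -1.9) the arrows circulate counterclockwise. The curl (z-component) there is about +5; positive curl means counterclockwise rotation.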